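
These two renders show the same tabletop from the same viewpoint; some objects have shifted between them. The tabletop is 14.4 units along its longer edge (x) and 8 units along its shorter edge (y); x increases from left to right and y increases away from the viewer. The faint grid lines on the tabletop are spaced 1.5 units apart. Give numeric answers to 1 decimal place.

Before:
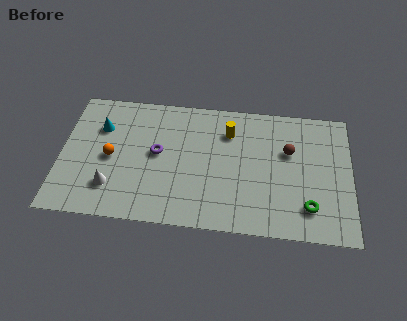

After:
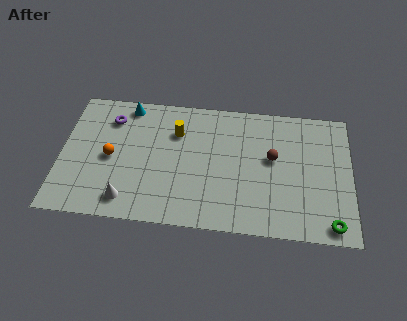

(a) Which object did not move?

the orange sphere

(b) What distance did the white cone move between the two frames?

1.1

The white cone moved from about (2.6, 2.0) to (3.4, 1.3), a distance of √(0.8² + 0.7²) ≈ 1.1.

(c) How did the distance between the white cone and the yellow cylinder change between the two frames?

-2.0

They were about 7.0 units apart before and 5.0 after — 2.0 units closer together.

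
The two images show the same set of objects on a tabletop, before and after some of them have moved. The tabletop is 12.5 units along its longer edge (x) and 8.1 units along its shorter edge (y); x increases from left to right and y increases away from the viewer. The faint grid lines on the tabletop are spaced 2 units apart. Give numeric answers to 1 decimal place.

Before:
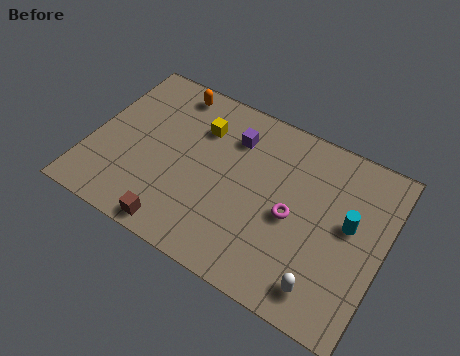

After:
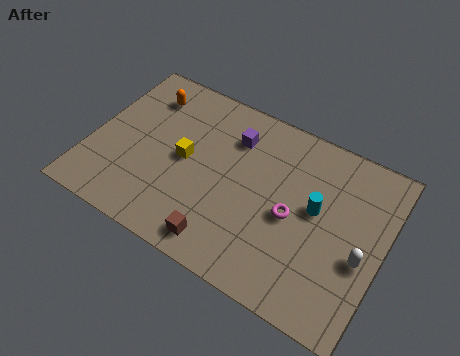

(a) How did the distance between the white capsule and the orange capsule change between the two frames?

+0.8

They were about 9.5 units apart before and 10.3 after — 0.8 units further apart.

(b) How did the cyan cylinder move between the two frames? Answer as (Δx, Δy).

(-1.4, 0.0)

The cyan cylinder was at about (11.0, 4.5) and moved to about (9.6, 4.5).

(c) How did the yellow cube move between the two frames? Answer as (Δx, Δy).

(-0.4, -1.8)

From the two frames, the yellow cube sits at roughly (4.4, 5.9) before and (4.0, 4.1) after.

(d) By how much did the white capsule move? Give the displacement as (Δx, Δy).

(1.3, 2.0)

From the two frames, the white capsule sits at roughly (10.4, 1.3) before and (11.7, 3.3) after.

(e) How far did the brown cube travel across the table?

1.9

The brown cube was near (4.2, 0.8) before and (6.1, 1.1) after, so it travelled √(1.9² + 0.3²) ≈ 1.9 units.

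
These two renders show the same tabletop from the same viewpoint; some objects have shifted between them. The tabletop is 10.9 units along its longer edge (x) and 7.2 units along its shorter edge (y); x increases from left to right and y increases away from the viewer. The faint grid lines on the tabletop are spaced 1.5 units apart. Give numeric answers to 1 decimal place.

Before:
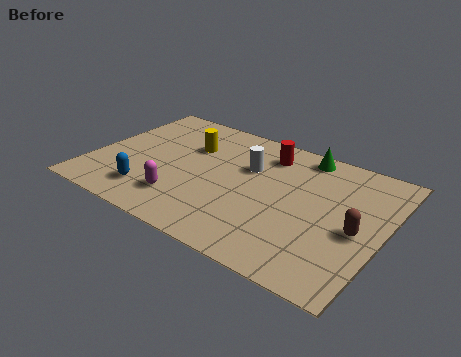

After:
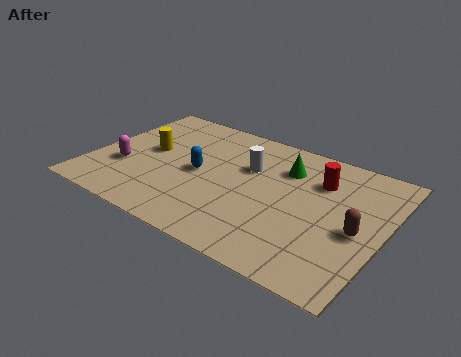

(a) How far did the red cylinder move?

2.2

The red cylinder was near (6.2, 5.8) before and (8.3, 5.2) after, so it travelled √(2.1² + 0.6²) ≈ 2.2 units.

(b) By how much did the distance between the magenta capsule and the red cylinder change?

+2.7

They were about 4.8 units apart before and 7.5 after — 2.7 units further apart.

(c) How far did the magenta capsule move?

2.5

From (3.7, 1.7) to (1.3, 2.5), the magenta capsule covered √(2.4² + 0.8²) ≈ 2.5 units.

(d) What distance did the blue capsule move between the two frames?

2.5

The blue capsule was near (2.5, 1.5) before and (4.0, 3.5) after, so it travelled √(1.5² + 2.0²) ≈ 2.5 units.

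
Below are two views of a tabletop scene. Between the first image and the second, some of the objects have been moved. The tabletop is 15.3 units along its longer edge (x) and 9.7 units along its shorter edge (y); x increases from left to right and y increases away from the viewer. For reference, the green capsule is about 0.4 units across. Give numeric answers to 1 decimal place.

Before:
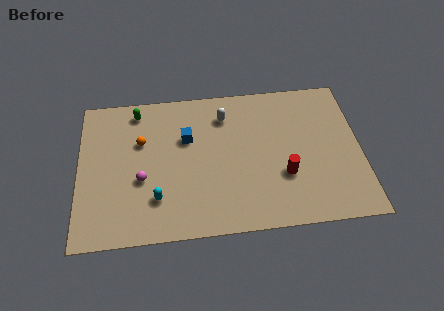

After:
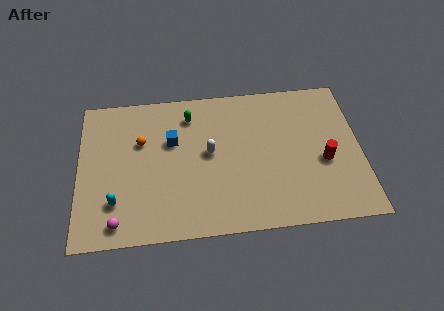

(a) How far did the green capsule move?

3.0

From (3.2, 8.4) to (6.1, 7.8), the green capsule covered √(2.9² + 0.6²) ≈ 3.0 units.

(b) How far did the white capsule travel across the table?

2.6

The white capsule was near (8.0, 7.6) before and (7.1, 5.2) after, so it travelled √(0.9² + 2.4²) ≈ 2.6 units.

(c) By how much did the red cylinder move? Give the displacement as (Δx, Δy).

(2.2, 0.7)

From the two frames, the red cylinder sits at roughly (11.1, 3.3) before and (13.3, 4.0) after.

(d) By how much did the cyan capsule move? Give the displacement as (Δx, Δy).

(-2.2, 0.0)

The cyan capsule started near (4.2, 2.5) and ended near (2.0, 2.5).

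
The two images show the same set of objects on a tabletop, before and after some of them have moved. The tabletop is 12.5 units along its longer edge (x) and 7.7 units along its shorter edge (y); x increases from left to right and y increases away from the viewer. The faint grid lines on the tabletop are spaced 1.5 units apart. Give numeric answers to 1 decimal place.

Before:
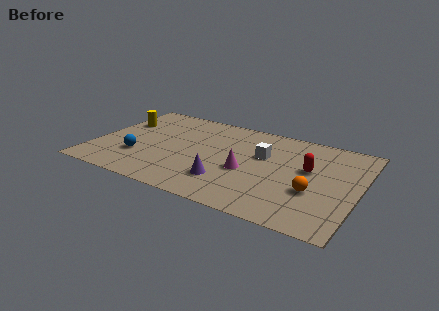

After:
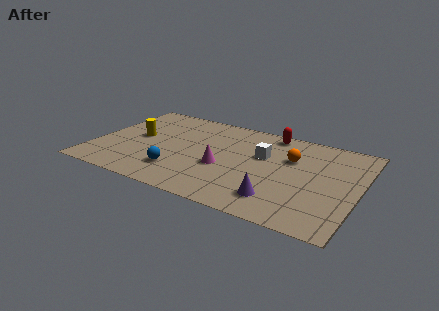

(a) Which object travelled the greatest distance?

the red capsule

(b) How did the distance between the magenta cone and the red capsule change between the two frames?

+1.1

Before: roughly 3.1 units apart; after: 4.2. That's 1.1 units further apart.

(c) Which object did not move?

the white cube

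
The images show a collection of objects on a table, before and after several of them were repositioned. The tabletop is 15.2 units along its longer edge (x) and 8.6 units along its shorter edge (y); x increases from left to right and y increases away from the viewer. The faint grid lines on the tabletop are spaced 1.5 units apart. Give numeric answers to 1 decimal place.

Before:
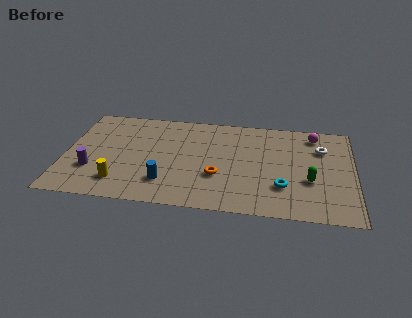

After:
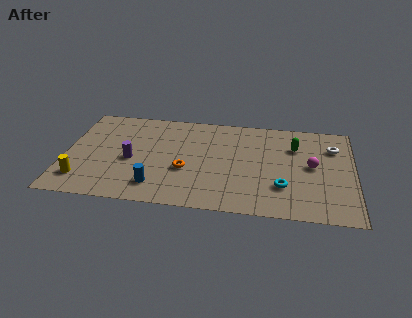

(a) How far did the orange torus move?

1.7

The orange torus was near (8.1, 3.0) before and (6.4, 3.3) after, so it travelled √(1.7² + 0.3²) ≈ 1.7 units.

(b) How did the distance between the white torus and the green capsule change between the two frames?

-1.0

They were about 3.0 units apart before and 2.0 after — 1.0 units closer together.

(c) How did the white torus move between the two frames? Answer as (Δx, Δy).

(0.6, 0.2)

The white torus started near (13.5, 6.1) and ended near (14.1, 6.3).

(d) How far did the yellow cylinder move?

2.0

The yellow cylinder was near (3.0, 1.8) before and (1.0, 1.8) after, so it travelled √(2.0² + 0.0²) ≈ 2.0 units.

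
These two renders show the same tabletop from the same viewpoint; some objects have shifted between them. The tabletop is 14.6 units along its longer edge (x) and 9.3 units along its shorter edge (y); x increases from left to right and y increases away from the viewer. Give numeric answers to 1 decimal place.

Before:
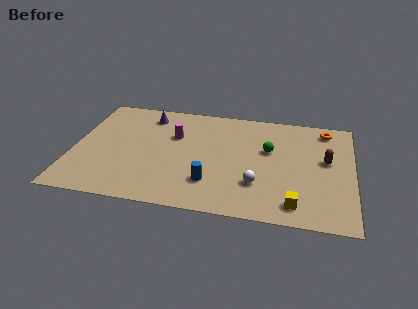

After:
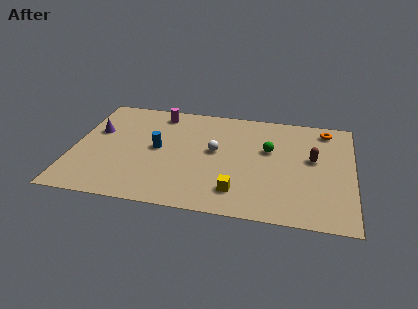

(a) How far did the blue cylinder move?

3.8

From (7.3, 2.4) to (4.4, 4.8), the blue cylinder covered √(2.9² + 2.4²) ≈ 3.8 units.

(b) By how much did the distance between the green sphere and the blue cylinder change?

+1.5

Before: roughly 4.4 units apart; after: 5.9. That's 1.5 units further apart.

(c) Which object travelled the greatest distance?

the blue cylinder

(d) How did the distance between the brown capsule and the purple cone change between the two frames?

+1.6

Before: roughly 9.8 units apart; after: 11.4. That's 1.6 units further apart.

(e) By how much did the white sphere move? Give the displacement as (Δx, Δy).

(-2.3, 2.4)

From the two frames, the white sphere sits at roughly (9.7, 2.7) before and (7.4, 5.1) after.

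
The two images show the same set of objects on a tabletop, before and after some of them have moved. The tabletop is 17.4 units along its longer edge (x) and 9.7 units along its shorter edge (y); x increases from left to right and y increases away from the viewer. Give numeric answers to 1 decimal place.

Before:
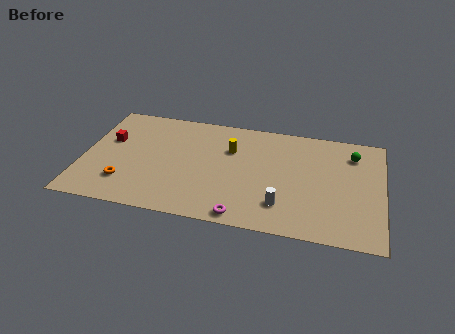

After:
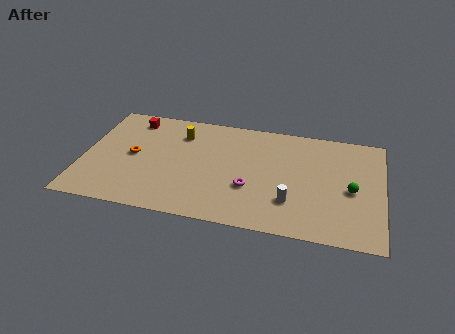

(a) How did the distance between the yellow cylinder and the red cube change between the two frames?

-4.1

The distance was about 7.1 in the first image and 3.0 in the second, so they moved 4.1 units closer together.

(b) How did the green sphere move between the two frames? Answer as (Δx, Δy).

(0.0, -3.2)

From the two frames, the green sphere sits at roughly (15.6, 7.6) before and (15.6, 4.4) after.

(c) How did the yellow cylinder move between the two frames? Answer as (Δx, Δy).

(-3.0, 0.8)

From the two frames, the yellow cylinder sits at roughly (8.5, 6.6) before and (5.5, 7.4) after.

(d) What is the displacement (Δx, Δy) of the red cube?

(1.2, 2.2)

The red cube started near (1.4, 6.0) and ended near (2.6, 8.2).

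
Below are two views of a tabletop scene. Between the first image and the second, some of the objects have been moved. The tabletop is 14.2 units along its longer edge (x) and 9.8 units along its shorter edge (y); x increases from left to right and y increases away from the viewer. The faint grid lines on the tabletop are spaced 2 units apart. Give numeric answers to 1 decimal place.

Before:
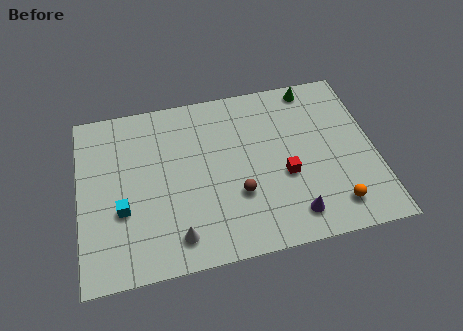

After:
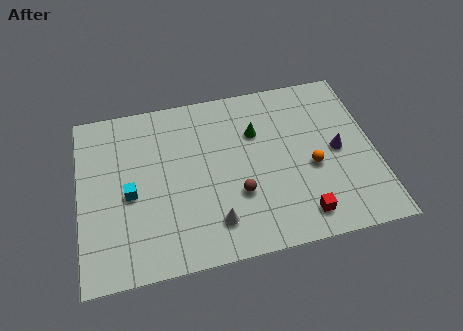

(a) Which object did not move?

the brown sphere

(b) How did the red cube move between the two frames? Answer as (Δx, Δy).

(0.6, -2.4)

From the two frames, the red cube sits at roughly (9.8, 3.9) before and (10.4, 1.5) after.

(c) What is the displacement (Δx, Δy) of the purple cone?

(2.4, 3.2)

The purple cone started near (10.0, 1.6) and ended near (12.4, 4.8).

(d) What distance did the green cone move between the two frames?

3.6

The green cone was near (11.5, 8.8) before and (8.6, 6.7) after, so it travelled √(2.9² + 2.1²) ≈ 3.6 units.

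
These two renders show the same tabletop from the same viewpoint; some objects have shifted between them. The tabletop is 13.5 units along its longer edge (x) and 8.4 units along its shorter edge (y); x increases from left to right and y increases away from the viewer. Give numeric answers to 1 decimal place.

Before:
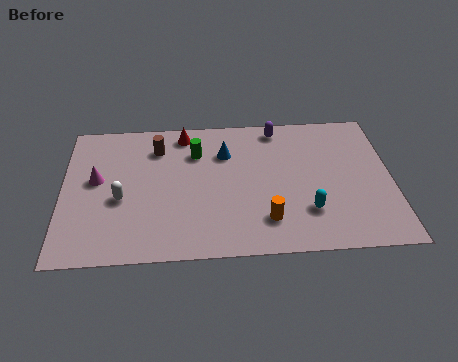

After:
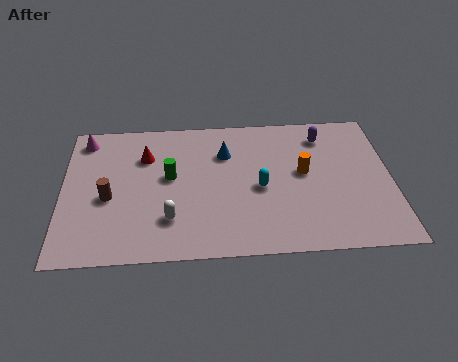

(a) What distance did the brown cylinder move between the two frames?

3.5

The brown cylinder moved from about (3.9, 6.5) to (1.9, 3.6), a distance of √(2.0² + 2.9²) ≈ 3.5.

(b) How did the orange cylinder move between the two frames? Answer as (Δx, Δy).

(1.6, 2.7)

From the two frames, the orange cylinder sits at roughly (8.3, 1.9) before and (9.9, 4.6) after.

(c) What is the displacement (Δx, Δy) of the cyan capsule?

(-1.9, 1.5)

The cyan capsule started near (10.0, 2.3) and ended near (8.1, 3.8).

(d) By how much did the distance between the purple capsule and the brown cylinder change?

+4.4

Before: roughly 5.1 units apart; after: 9.5. That's 4.4 units further apart.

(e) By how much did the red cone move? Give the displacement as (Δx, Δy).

(-1.6, -1.3)

The red cone was at about (5.0, 7.3) and moved to about (3.4, 6.0).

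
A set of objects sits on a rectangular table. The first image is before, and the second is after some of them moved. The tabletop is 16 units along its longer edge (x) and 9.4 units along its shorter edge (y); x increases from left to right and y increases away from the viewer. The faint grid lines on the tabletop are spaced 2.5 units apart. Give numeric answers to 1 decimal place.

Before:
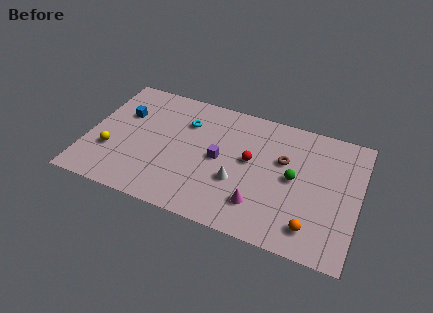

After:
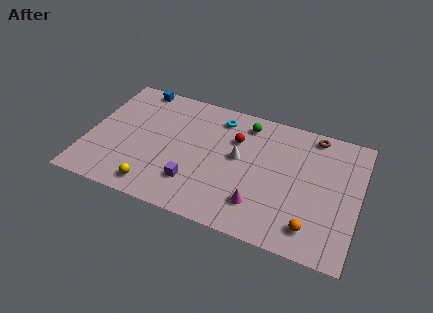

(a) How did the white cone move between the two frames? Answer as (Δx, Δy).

(-0.1, 1.8)

From the two frames, the white cone sits at roughly (9.0, 3.4) before and (8.9, 5.2) after.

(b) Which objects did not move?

the orange sphere and the magenta cone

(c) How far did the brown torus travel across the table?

3.0

The brown torus moved from about (11.5, 5.9) to (13.1, 8.4), a distance of √(1.6² + 2.5²) ≈ 3.0.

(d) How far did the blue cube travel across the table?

2.5

The blue cube was near (1.9, 6.2) before and (2.4, 8.6) after, so it travelled √(0.5² + 2.4²) ≈ 2.5 units.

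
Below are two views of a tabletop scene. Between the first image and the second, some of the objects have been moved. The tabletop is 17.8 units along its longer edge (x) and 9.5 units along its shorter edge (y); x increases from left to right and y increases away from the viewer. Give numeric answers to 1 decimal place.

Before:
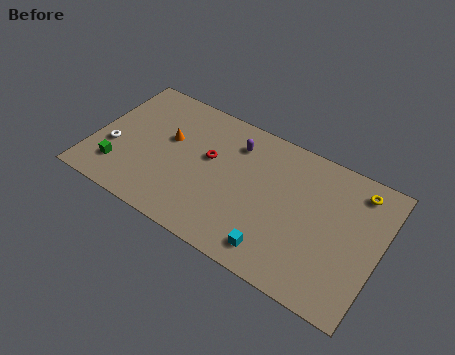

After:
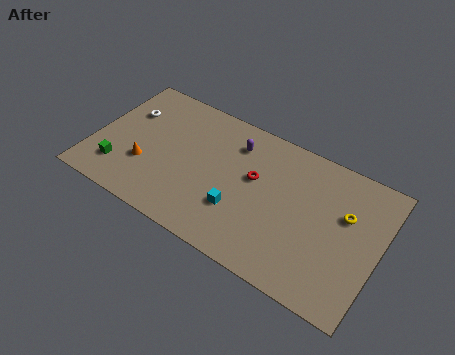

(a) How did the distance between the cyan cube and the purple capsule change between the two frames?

-2.3

The distance was about 6.8 in the first image and 4.5 in the second, so they moved 2.3 units closer together.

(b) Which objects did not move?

the purple capsule and the green cube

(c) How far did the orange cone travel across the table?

2.7

The orange cone was near (4.5, 5.7) before and (3.4, 3.2) after, so it travelled √(1.1² + 2.5²) ≈ 2.7 units.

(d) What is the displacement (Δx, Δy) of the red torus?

(2.9, 0.0)

The red torus was at about (7.1, 5.6) and moved to about (10.0, 5.6).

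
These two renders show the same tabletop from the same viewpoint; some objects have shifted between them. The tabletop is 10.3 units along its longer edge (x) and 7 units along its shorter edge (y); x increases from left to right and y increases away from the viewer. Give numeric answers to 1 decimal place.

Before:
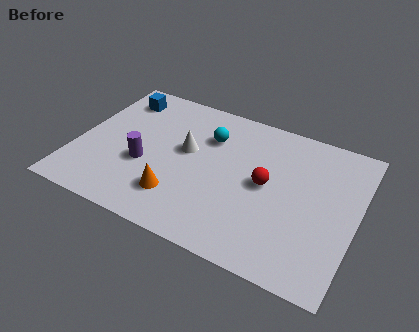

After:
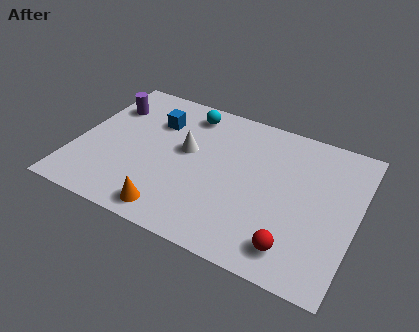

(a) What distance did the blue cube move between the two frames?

1.7

From (1.2, 5.7) to (2.7, 5.0), the blue cube covered √(1.5² + 0.7²) ≈ 1.7 units.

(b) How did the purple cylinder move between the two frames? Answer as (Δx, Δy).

(-1.7, 2.4)

From the two frames, the purple cylinder sits at roughly (2.6, 2.7) before and (0.9, 5.1) after.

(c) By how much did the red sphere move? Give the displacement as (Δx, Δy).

(1.3, -2.4)

The red sphere was at about (7.0, 3.6) and moved to about (8.3, 1.2).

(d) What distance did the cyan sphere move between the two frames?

1.3

The cyan sphere moved from about (4.7, 5.0) to (3.8, 5.9), a distance of √(0.9² + 0.9²) ≈ 1.3.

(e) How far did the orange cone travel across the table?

0.8

The orange cone moved from about (4.0, 1.7) to (3.9, 0.9), a distance of √(0.1² + 0.8²) ≈ 0.8.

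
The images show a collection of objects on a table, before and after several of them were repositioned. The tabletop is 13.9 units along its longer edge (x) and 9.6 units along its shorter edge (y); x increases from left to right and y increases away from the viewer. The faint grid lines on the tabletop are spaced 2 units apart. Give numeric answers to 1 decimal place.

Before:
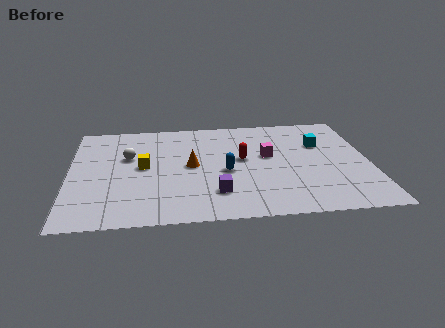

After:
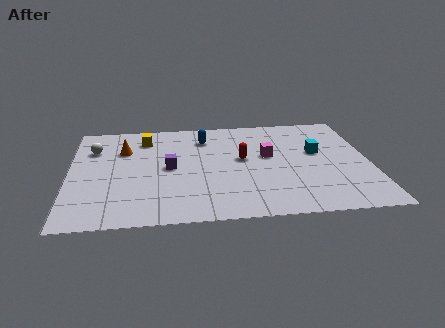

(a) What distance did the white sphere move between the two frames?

1.8

The white sphere moved from about (2.7, 6.0) to (1.1, 6.9), a distance of √(1.6² + 0.9²) ≈ 1.8.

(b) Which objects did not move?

the red capsule and the magenta cube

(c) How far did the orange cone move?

3.6

The orange cone was near (5.6, 4.9) before and (2.5, 6.7) after, so it travelled √(3.1² + 1.8²) ≈ 3.6 units.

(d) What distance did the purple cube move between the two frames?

3.3

From (6.7, 2.3) to (4.6, 4.8), the purple cube covered √(2.1² + 2.5²) ≈ 3.3 units.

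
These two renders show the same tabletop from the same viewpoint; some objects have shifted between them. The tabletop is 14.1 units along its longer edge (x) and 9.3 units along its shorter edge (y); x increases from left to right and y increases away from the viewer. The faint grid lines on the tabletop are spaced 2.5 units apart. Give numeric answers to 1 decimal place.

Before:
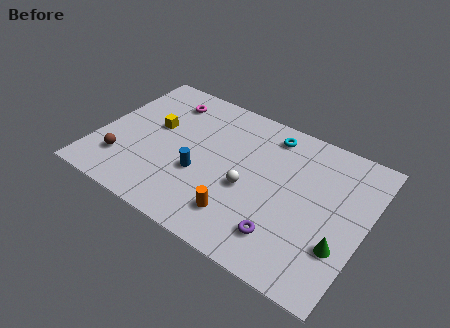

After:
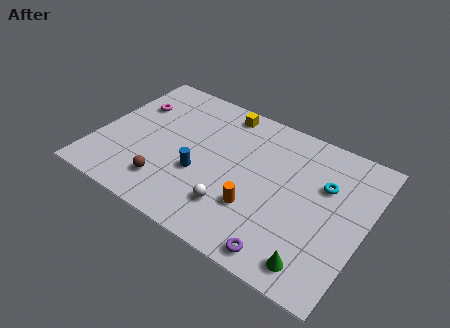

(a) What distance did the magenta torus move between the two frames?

1.9

The magenta torus moved from about (3.0, 7.5) to (1.4, 6.4), a distance of √(1.6² + 1.1²) ≈ 1.9.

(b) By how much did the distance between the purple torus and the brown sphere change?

-2.2

Before: roughly 8.7 units apart; after: 6.5. That's 2.2 units closer together.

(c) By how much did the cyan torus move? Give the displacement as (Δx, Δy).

(3.2, -1.8)

From the two frames, the cyan torus sits at roughly (8.6, 7.9) before and (11.8, 6.1) after.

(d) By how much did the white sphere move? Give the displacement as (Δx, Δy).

(-0.5, -1.6)

The white sphere started near (8.1, 3.9) and ended near (7.6, 2.3).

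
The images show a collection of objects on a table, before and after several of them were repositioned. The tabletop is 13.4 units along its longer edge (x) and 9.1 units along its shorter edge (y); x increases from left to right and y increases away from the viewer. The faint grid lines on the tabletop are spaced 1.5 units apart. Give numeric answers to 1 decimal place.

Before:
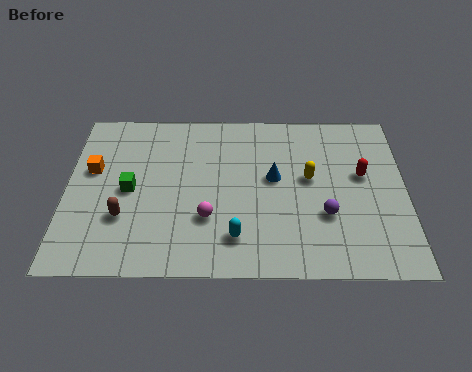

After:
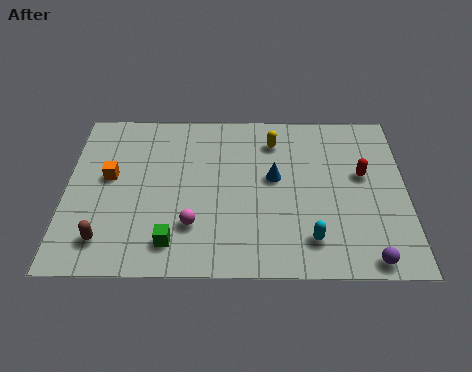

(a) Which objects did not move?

the red capsule and the blue cone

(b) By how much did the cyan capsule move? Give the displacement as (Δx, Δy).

(2.9, -0.1)

From the two frames, the cyan capsule sits at roughly (6.7, 1.9) before and (9.6, 1.8) after.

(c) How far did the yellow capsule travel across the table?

2.5

The yellow capsule moved from about (9.6, 5.1) to (8.2, 7.2), a distance of √(1.4² + 2.1²) ≈ 2.5.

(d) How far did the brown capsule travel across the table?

1.4

From (2.3, 2.9) to (1.6, 1.7), the brown capsule covered √(0.7² + 1.2²) ≈ 1.4 units.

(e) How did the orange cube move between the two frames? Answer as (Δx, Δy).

(0.7, -0.4)

From the two frames, the orange cube sits at roughly (1.0, 5.5) before and (1.7, 5.1) after.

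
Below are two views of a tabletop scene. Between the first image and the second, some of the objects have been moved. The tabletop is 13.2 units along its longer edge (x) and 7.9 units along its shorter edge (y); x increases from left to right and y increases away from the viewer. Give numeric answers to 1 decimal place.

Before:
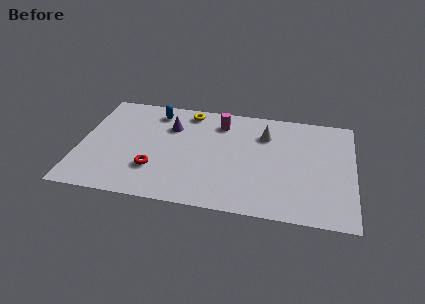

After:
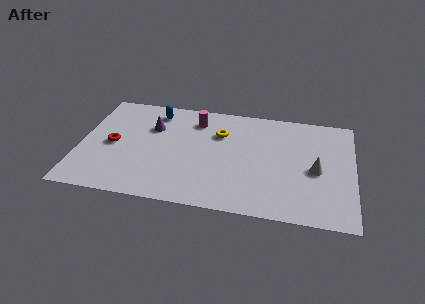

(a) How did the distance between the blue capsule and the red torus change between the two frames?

-0.9

They were about 4.3 units apart before and 3.4 after — 0.9 units closer together.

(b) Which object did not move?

the blue capsule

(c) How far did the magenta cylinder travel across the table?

1.2

The magenta cylinder moved from about (6.7, 6.3) to (5.5, 6.3), a distance of √(1.2² + 0.0²) ≈ 1.2.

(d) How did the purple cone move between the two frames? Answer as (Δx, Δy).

(-0.9, -0.2)

From the two frames, the purple cone sits at roughly (4.3, 5.6) before and (3.4, 5.4) after.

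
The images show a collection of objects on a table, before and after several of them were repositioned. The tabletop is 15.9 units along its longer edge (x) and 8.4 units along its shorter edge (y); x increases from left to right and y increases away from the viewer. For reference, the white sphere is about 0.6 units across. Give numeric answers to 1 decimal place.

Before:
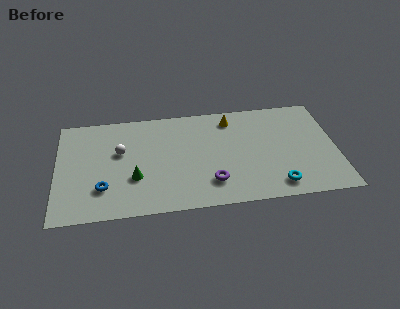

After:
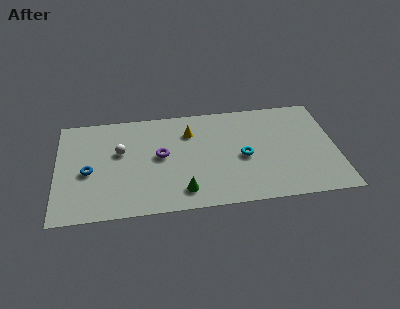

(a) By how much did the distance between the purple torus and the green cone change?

-1.2

Before: roughly 4.4 units apart; after: 3.2. That's 1.2 units closer together.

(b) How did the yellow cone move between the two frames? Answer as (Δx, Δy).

(-2.4, -0.8)

The yellow cone was at about (10.0, 7.0) and moved to about (7.6, 6.2).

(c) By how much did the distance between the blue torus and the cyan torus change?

-1.1

The distance was about 9.9 in the first image and 8.8 in the second, so they moved 1.1 units closer together.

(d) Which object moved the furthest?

the purple torus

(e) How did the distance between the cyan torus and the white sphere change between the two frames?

-2.5

The distance was about 9.6 in the first image and 7.1 in the second, so they moved 2.5 units closer together.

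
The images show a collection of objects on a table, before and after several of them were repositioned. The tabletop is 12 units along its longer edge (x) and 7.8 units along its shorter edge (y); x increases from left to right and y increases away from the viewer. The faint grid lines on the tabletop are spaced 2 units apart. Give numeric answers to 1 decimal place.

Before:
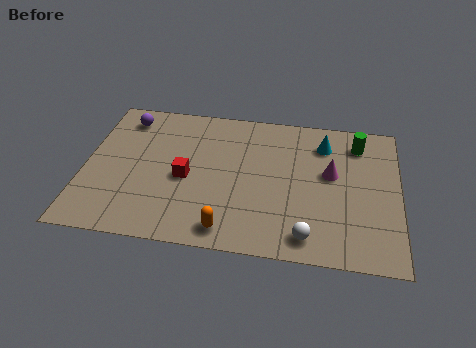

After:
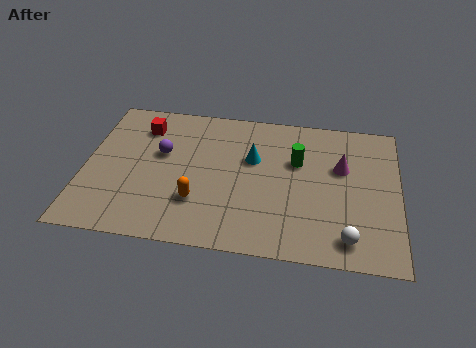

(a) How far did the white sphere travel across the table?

1.5

The white sphere moved from about (8.6, 1.1) to (10.1, 1.2), a distance of √(1.5² + 0.1²) ≈ 1.5.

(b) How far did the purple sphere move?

2.3

The purple sphere moved from about (1.4, 6.5) to (2.9, 4.7), a distance of √(1.5² + 1.8²) ≈ 2.3.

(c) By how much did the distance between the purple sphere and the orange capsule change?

-4.1

They were about 6.9 units apart before and 2.8 after — 4.1 units closer together.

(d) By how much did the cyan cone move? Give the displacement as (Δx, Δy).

(-2.7, -1.2)

From the two frames, the cyan cone sits at roughly (9.1, 6.1) before and (6.4, 4.9) after.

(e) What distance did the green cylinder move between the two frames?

2.6

The green cylinder moved from about (10.4, 6.3) to (8.1, 5.0), a distance of √(2.3² + 1.3²) ≈ 2.6.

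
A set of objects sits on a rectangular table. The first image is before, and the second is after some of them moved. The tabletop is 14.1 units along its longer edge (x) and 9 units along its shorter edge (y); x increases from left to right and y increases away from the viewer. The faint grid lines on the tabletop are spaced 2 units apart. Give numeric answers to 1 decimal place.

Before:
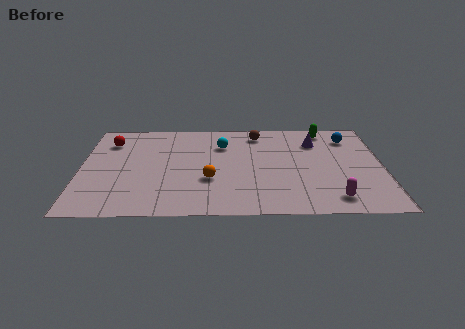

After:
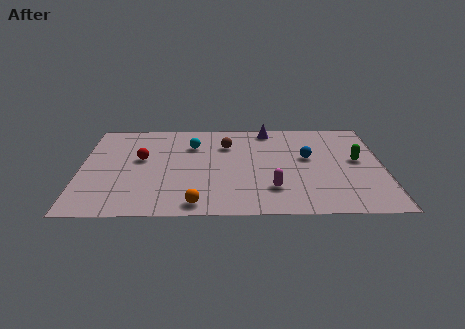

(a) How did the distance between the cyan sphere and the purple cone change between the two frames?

-0.5

They were about 4.4 units apart before and 3.9 after — 0.5 units closer together.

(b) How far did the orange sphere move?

2.3

The orange sphere was near (6.0, 3.2) before and (5.4, 1.0) after, so it travelled √(0.6² + 2.2²) ≈ 2.3 units.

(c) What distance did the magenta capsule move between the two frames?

2.9

The magenta capsule moved from about (11.7, 1.4) to (8.9, 2.3), a distance of √(2.8² + 0.9²) ≈ 2.9.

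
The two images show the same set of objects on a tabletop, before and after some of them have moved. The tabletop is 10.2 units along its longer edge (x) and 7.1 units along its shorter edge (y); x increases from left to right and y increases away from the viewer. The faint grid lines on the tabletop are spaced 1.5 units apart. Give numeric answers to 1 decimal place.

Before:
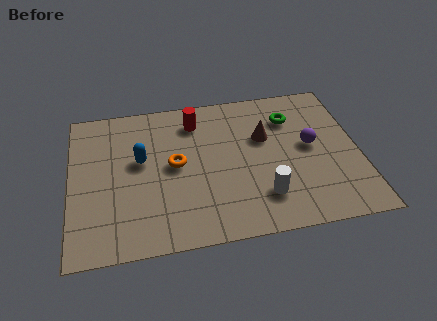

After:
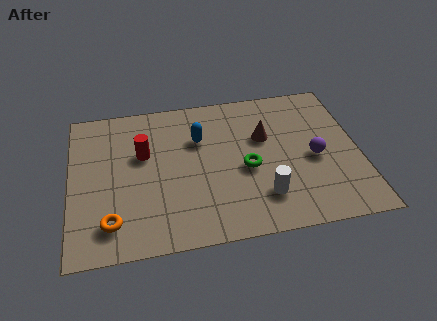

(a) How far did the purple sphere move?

0.6

The purple sphere moved from about (8.5, 3.8) to (8.6, 3.2), a distance of √(0.1² + 0.6²) ≈ 0.6.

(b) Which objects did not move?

the white cylinder and the brown cone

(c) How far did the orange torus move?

3.3

The orange torus was near (3.7, 3.7) before and (1.4, 1.4) after, so it travelled √(2.3² + 2.3²) ≈ 3.3 units.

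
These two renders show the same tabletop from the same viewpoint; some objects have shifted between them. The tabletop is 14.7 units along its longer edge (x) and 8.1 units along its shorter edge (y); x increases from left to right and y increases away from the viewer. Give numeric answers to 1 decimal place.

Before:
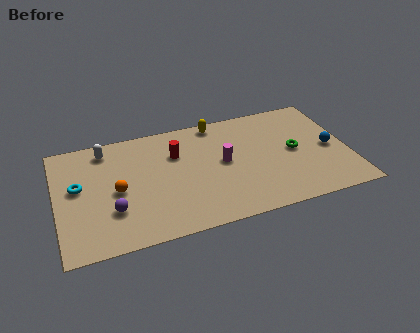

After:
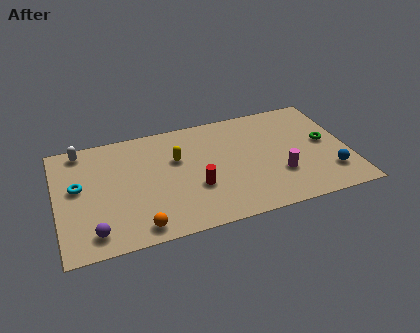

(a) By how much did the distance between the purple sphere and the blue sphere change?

+0.7

Before: roughly 11.2 units apart; after: 11.9. That's 0.7 units further apart.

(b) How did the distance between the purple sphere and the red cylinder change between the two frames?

+0.8

They were about 4.6 units apart before and 5.4 after — 0.8 units further apart.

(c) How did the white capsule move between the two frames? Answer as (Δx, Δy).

(-1.2, 0.3)

The white capsule was at about (2.6, 6.9) and moved to about (1.4, 7.2).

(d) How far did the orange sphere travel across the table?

2.9

From (3.0, 3.8) to (3.9, 1.0), the orange sphere covered √(0.9² + 2.8²) ≈ 2.9 units.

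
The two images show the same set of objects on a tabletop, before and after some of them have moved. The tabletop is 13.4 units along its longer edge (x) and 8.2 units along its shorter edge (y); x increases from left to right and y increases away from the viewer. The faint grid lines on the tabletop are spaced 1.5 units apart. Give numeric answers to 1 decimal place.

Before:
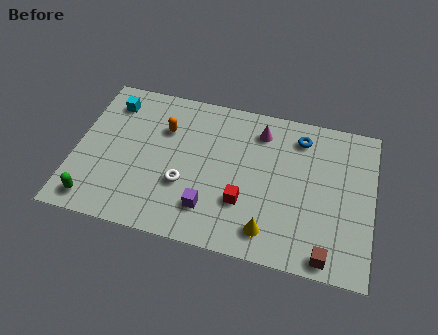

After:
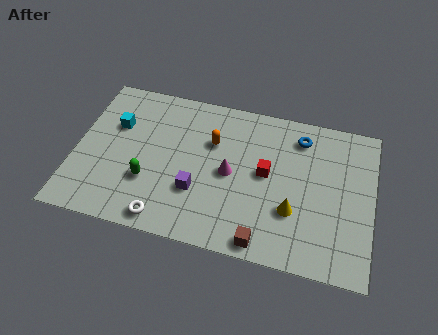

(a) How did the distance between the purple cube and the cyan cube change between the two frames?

-2.0

They were about 6.7 units apart before and 4.7 after — 2.0 units closer together.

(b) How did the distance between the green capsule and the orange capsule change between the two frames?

-1.5

They were about 5.4 units apart before and 3.9 after — 1.5 units closer together.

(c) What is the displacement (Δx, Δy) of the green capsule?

(2.3, 1.6)

From the two frames, the green capsule sits at roughly (1.1, 1.1) before and (3.4, 2.7) after.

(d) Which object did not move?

the blue torus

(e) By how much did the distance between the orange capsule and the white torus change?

+1.9

They were about 3.0 units apart before and 4.9 after — 1.9 units further apart.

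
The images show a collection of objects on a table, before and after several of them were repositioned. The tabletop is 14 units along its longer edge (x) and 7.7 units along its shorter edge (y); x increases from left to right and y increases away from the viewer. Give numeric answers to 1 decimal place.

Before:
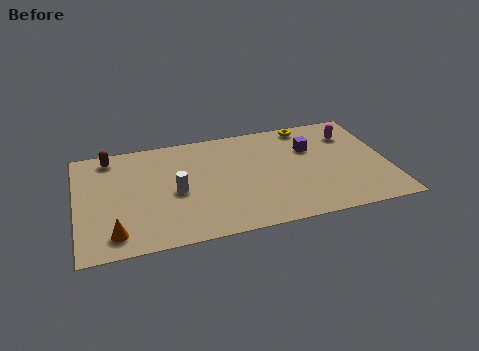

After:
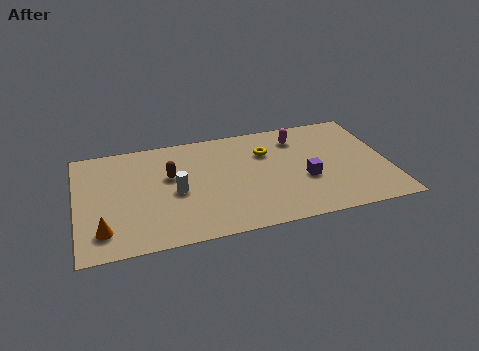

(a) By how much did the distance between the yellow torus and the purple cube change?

+1.2

Before: roughly 1.7 units apart; after: 2.9. That's 1.2 units further apart.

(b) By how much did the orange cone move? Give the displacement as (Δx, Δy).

(-0.5, 0.3)

The orange cone was at about (1.6, 1.3) and moved to about (1.1, 1.6).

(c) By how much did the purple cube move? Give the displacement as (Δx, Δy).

(-0.4, -2.2)

The purple cube was at about (10.6, 5.2) and moved to about (10.2, 3.0).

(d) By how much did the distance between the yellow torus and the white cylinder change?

-2.5

They were about 7.1 units apart before and 4.6 after — 2.5 units closer together.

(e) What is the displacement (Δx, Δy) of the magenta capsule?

(-2.4, 0.3)

The magenta capsule was at about (12.5, 5.8) and moved to about (10.1, 6.1).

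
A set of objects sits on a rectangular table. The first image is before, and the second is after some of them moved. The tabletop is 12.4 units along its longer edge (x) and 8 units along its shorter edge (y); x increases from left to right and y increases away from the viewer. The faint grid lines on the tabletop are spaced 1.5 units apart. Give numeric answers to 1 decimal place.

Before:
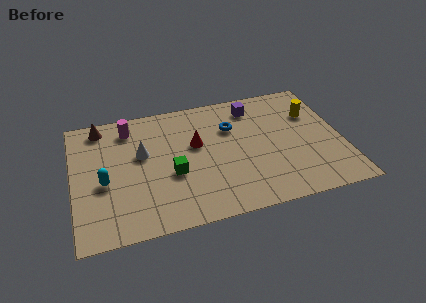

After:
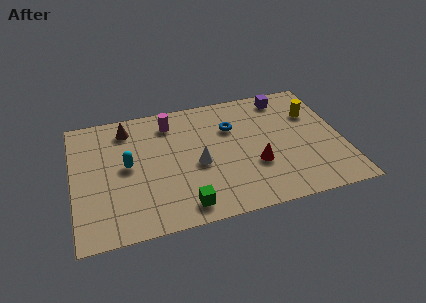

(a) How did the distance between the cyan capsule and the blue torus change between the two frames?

-1.3

They were about 6.4 units apart before and 5.1 after — 1.3 units closer together.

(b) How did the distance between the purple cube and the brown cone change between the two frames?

+0.3

The distance was about 7.1 in the first image and 7.4 in the second, so they moved 0.3 units further apart.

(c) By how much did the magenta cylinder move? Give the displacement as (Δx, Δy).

(1.9, -0.1)

From the two frames, the magenta cylinder sits at roughly (2.7, 6.6) before and (4.6, 6.5) after.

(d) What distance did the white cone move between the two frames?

2.8

The white cone moved from about (3.2, 4.8) to (5.7, 3.5), a distance of √(2.5² + 1.3²) ≈ 2.8.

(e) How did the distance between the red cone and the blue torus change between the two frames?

+1.0

They were about 1.8 units apart before and 2.8 after — 1.0 units further apart.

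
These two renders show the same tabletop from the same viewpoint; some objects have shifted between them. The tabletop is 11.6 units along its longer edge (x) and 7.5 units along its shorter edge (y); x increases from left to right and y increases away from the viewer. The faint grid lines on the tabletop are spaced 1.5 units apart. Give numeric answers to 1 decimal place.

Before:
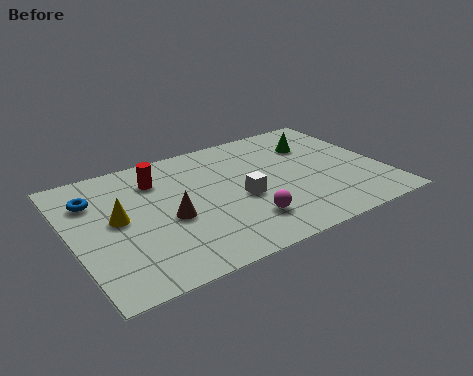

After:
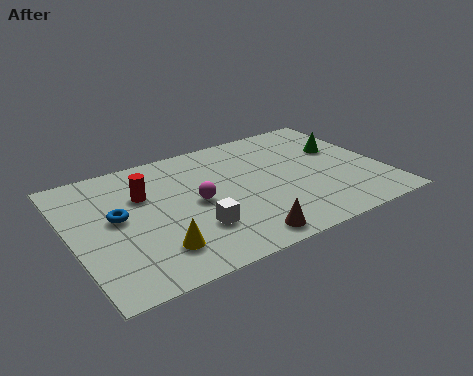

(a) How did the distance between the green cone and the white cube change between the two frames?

+2.6

The distance was about 3.9 in the first image and 6.5 in the second, so they moved 2.6 units further apart.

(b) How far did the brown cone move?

3.3

The brown cone moved from about (3.5, 3.2) to (5.8, 0.9), a distance of √(2.3² + 2.3²) ≈ 3.3.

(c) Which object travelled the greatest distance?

the brown cone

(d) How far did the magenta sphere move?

2.4

The magenta sphere was near (6.1, 1.8) before and (4.6, 3.7) after, so it travelled √(1.5² + 1.9²) ≈ 2.4 units.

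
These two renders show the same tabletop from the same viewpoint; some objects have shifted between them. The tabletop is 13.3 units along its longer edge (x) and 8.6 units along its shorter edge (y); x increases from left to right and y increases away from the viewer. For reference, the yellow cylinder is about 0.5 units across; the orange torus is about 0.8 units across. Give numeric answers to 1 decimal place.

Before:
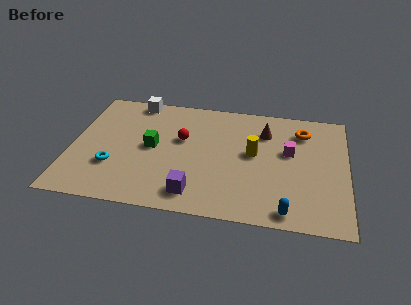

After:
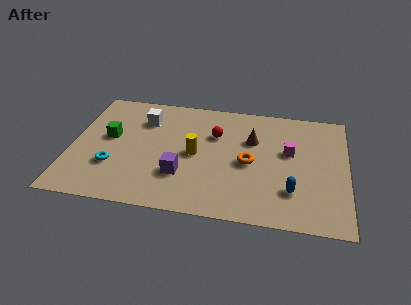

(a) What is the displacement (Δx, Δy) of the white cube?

(0.5, -1.4)

The white cube was at about (2.9, 7.8) and moved to about (3.4, 6.4).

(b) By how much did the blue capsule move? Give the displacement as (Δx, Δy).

(0.2, 1.4)

The blue capsule started near (10.5, 0.9) and ended near (10.7, 2.3).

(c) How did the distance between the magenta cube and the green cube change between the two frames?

+2.1

They were about 6.6 units apart before and 8.7 after — 2.1 units further apart.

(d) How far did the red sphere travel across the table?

1.7

The red sphere was near (5.3, 5.2) before and (6.9, 5.8) after, so it travelled √(1.6² + 0.6²) ≈ 1.7 units.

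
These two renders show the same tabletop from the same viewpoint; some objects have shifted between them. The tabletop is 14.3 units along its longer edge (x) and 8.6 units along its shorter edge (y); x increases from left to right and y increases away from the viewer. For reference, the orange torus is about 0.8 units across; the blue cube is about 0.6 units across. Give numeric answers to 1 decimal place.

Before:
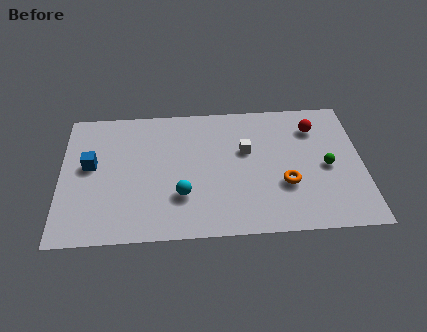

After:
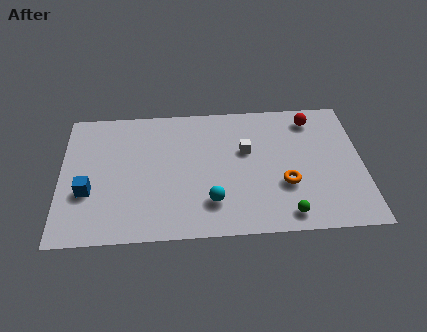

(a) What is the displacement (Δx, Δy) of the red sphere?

(-0.1, 0.6)

The red sphere started near (12.1, 6.6) and ended near (12.0, 7.2).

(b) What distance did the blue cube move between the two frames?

1.7

The blue cube moved from about (1.4, 4.8) to (1.3, 3.1), a distance of √(0.1² + 1.7²) ≈ 1.7.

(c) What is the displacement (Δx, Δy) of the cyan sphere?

(1.4, -0.5)

The cyan sphere started near (5.7, 2.6) and ended near (7.1, 2.1).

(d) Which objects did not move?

the white cube and the orange torus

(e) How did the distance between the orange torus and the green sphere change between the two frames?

-0.3

The distance was about 2.2 in the first image and 1.9 in the second, so they moved 0.3 units closer together.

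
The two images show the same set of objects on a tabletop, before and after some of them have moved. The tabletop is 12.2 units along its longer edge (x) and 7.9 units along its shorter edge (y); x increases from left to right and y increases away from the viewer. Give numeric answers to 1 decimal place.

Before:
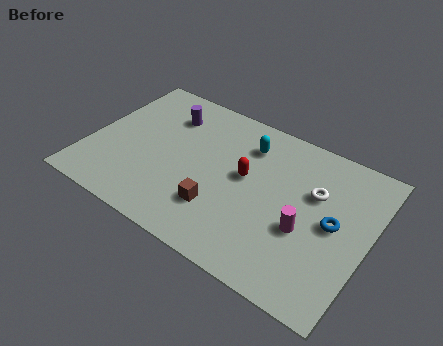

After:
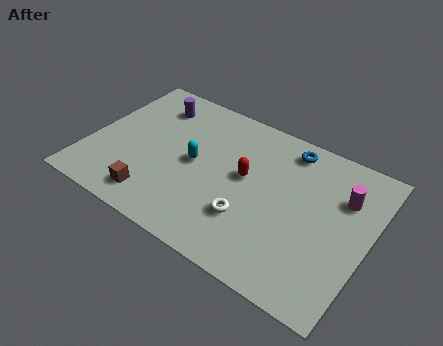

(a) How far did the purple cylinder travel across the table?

0.8

The purple cylinder was near (3.0, 6.0) before and (2.3, 6.3) after, so it travelled √(0.7² + 0.3²) ≈ 0.8 units.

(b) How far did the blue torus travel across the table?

3.7

The blue torus was near (10.7, 4.0) before and (8.3, 6.8) after, so it travelled √(2.4² + 2.8²) ≈ 3.7 units.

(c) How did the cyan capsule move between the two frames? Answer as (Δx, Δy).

(-2.0, -2.1)

From the two frames, the cyan capsule sits at roughly (6.6, 6.1) before and (4.6, 4.0) after.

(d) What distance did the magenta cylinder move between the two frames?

2.7

From (9.6, 3.1) to (10.9, 5.5), the magenta cylinder covered √(1.3² + 2.4²) ≈ 2.7 units.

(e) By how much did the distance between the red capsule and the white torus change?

-0.9

They were about 3.0 units apart before and 2.1 after — 0.9 units closer together.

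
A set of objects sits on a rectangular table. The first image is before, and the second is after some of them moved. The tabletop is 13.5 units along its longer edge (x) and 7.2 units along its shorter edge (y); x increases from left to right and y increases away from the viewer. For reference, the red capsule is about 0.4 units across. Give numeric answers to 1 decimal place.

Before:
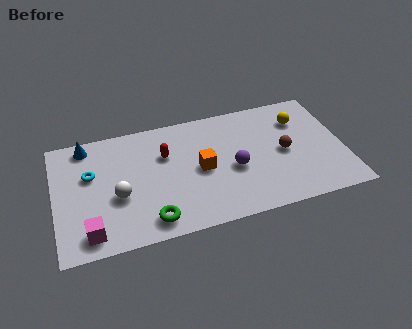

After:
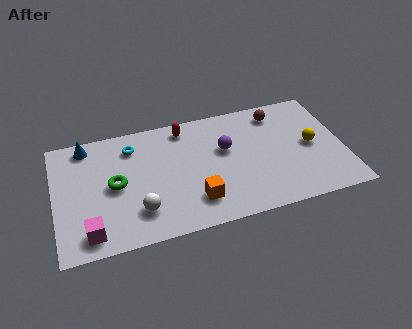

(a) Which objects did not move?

the magenta cube and the blue cone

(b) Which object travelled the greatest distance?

the green torus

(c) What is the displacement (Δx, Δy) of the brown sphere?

(-0.1, 2.5)

The brown sphere started near (10.7, 3.5) and ended near (10.6, 6.0).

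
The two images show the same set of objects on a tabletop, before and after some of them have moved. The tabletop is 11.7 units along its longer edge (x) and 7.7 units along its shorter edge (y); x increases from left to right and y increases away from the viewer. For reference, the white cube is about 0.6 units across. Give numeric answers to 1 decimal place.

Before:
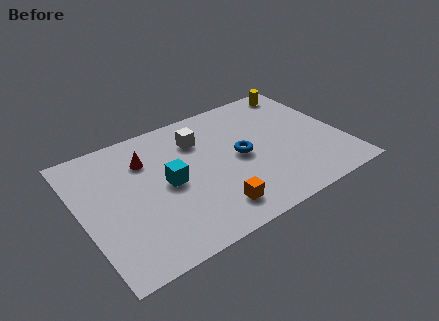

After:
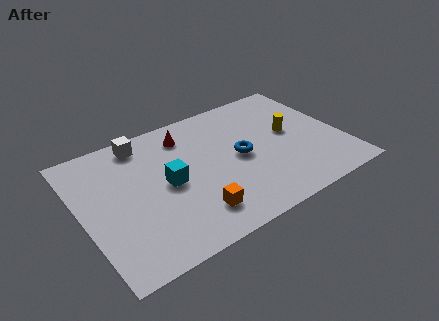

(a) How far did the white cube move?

2.6

From (5.5, 5.7) to (3.1, 6.7), the white cube covered √(2.4² + 1.0²) ≈ 2.6 units.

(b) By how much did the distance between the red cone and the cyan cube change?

+0.8

The distance was about 1.9 in the first image and 2.7 in the second, so they moved 0.8 units further apart.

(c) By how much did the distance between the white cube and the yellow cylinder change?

+1.8

The distance was about 5.1 in the first image and 6.9 in the second, so they moved 1.8 units further apart.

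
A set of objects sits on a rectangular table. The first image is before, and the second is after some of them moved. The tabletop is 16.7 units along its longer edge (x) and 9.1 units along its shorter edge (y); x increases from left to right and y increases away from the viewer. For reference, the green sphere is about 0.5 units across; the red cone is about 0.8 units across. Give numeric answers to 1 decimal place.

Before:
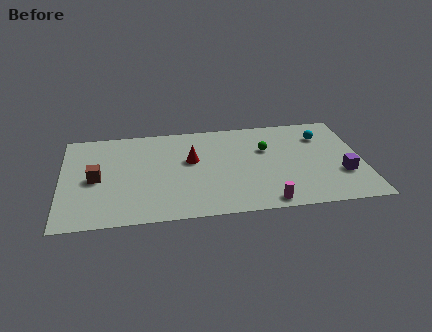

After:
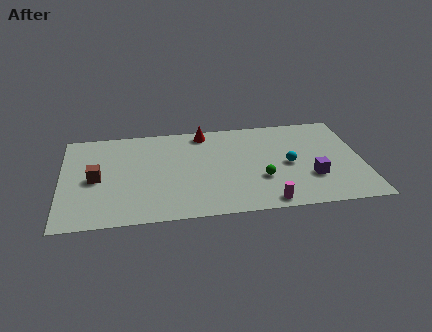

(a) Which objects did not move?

the magenta cylinder and the brown cube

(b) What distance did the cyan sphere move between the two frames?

3.2

The cyan sphere was near (14.6, 6.8) before and (12.6, 4.3) after, so it travelled √(2.0² + 2.5²) ≈ 3.2 units.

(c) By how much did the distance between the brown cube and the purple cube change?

-1.7

The distance was about 13.7 in the first image and 12.0 in the second, so they moved 1.7 units closer together.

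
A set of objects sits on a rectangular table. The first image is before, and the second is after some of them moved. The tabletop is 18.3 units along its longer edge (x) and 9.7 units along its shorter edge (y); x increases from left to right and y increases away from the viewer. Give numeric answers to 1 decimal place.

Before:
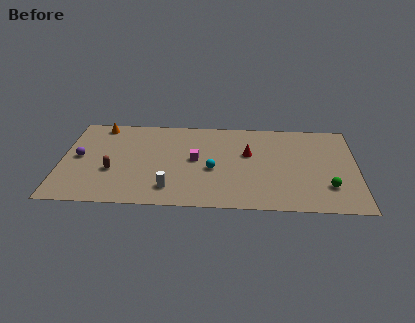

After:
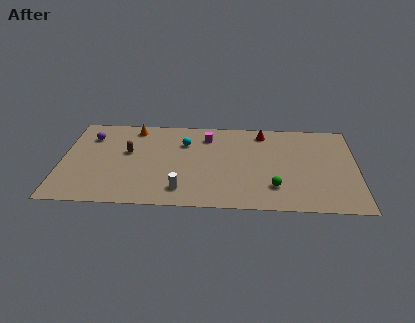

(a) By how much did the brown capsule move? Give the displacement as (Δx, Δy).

(0.9, 2.1)

The brown capsule started near (3.2, 3.6) and ended near (4.1, 5.7).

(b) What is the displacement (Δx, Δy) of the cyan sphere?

(-1.8, 2.8)

From the two frames, the cyan sphere sits at roughly (9.4, 4.1) before and (7.6, 6.9) after.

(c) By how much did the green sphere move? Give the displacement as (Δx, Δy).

(-3.3, -0.2)

The green sphere was at about (16.5, 2.6) and moved to about (13.2, 2.4).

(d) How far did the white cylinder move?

0.7

The white cylinder moved from about (6.8, 1.9) to (7.5, 1.8), a distance of √(0.7² + 0.1²) ≈ 0.7.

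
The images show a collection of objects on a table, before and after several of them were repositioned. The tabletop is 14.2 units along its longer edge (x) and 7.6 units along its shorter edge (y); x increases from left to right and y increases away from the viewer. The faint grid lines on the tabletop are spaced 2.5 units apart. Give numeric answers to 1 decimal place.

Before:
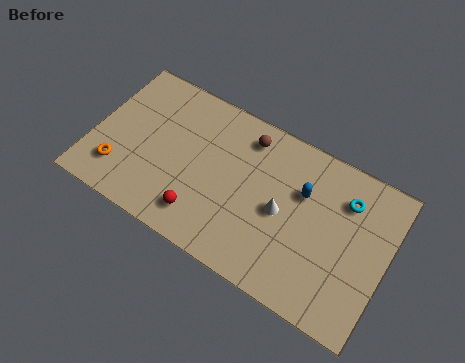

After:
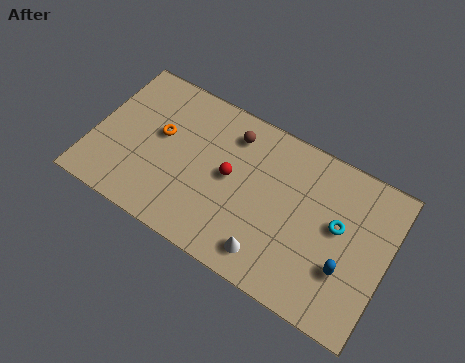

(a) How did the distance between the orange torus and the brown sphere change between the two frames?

-3.5

Before: roughly 7.2 units apart; after: 3.7. That's 3.5 units closer together.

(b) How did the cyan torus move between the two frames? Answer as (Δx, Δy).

(-0.2, -1.4)

The cyan torus was at about (12.0, 5.7) and moved to about (11.8, 4.3).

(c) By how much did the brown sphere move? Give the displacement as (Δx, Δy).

(-0.7, -0.2)

From the two frames, the brown sphere sits at roughly (7.1, 6.3) before and (6.4, 6.1) after.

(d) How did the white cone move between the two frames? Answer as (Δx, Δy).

(-0.3, -2.3)

The white cone started near (9.2, 3.6) and ended near (8.9, 1.3).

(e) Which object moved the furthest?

the blue capsule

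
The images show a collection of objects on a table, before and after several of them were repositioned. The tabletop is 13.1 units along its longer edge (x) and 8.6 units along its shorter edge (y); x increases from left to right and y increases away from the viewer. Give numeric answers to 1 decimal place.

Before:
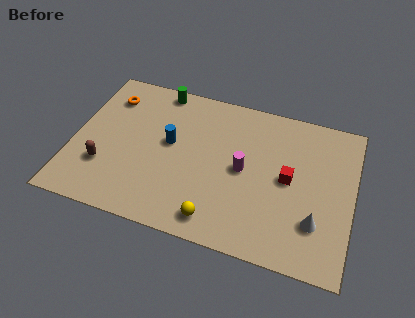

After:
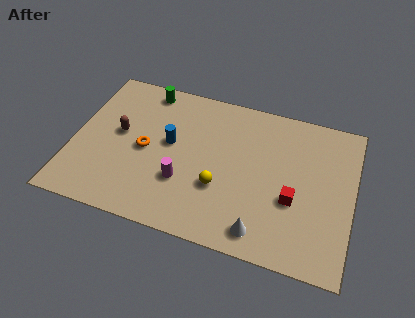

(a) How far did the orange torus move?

3.3

From (1.4, 6.7) to (3.4, 4.1), the orange torus covered √(2.0² + 2.6²) ≈ 3.3 units.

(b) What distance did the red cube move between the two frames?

1.1

The red cube moved from about (10.1, 4.4) to (10.4, 3.3), a distance of √(0.3² + 1.1²) ≈ 1.1.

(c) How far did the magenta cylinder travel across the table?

3.1

The magenta cylinder moved from about (8.0, 4.3) to (5.3, 2.8), a distance of √(2.7² + 1.5²) ≈ 3.1.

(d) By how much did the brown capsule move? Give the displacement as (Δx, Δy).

(0.5, 2.1)

The brown capsule started near (1.6, 2.6) and ended near (2.1, 4.7).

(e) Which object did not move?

the blue cylinder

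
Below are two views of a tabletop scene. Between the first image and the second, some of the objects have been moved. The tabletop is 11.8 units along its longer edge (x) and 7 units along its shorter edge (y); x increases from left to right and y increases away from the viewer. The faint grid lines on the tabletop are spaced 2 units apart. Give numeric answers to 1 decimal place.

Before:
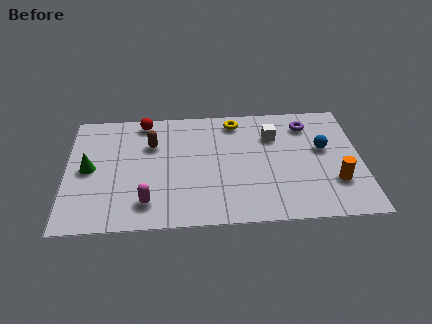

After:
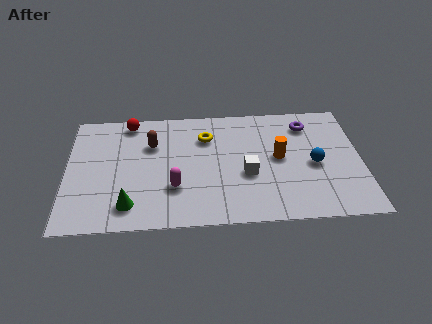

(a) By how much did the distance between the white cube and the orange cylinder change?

-2.2

They were about 3.8 units apart before and 1.6 after — 2.2 units closer together.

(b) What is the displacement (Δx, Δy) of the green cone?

(1.6, -2.2)

The green cone started near (0.9, 3.5) and ended near (2.5, 1.3).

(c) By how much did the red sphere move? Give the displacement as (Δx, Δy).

(-0.6, 0.0)

From the two frames, the red sphere sits at roughly (3.1, 6.2) before and (2.5, 6.2) after.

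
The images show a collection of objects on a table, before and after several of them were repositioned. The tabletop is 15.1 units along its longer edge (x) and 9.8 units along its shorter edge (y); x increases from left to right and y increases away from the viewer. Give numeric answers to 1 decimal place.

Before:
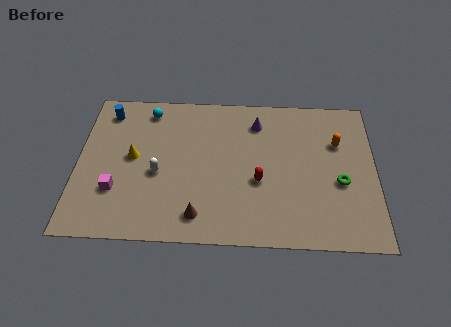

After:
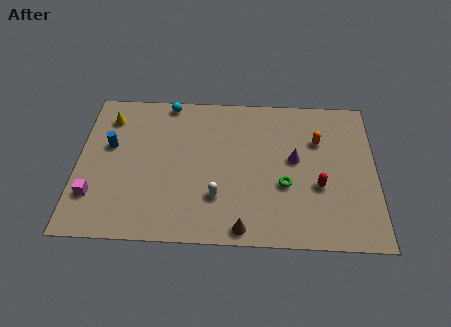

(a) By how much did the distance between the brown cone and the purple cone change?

-1.6

The distance was about 6.8 in the first image and 5.2 in the second, so they moved 1.6 units closer together.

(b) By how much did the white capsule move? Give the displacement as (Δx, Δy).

(3.0, -1.4)

From the two frames, the white capsule sits at roughly (4.1, 4.2) before and (7.1, 2.8) after.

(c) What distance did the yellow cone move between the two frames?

2.9

The yellow cone was near (2.8, 5.2) before and (1.5, 7.8) after, so it travelled √(1.3² + 2.6²) ≈ 2.9 units.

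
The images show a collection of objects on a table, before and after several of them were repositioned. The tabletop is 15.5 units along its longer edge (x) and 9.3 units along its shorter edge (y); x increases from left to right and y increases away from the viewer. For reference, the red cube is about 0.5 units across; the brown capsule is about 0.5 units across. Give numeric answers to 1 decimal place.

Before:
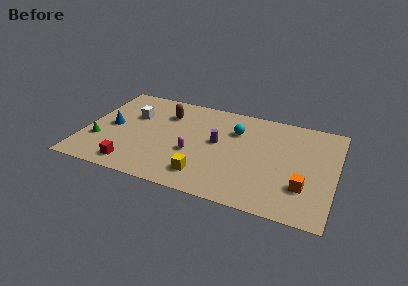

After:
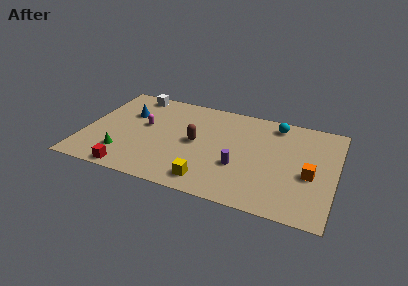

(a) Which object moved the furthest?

the magenta capsule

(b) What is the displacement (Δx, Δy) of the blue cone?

(0.9, 1.6)

The blue cone was at about (1.6, 4.6) and moved to about (2.5, 6.2).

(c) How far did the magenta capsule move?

3.6

The magenta capsule moved from about (6.8, 3.6) to (3.6, 5.3), a distance of √(3.2² + 1.7²) ≈ 3.6.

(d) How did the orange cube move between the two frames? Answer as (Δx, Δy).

(0.3, 1.2)

The orange cube started near (13.7, 2.7) and ended near (14.0, 3.9).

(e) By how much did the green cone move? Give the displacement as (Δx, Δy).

(1.6, -0.8)

From the two frames, the green cone sits at roughly (1.0, 3.0) before and (2.6, 2.2) after.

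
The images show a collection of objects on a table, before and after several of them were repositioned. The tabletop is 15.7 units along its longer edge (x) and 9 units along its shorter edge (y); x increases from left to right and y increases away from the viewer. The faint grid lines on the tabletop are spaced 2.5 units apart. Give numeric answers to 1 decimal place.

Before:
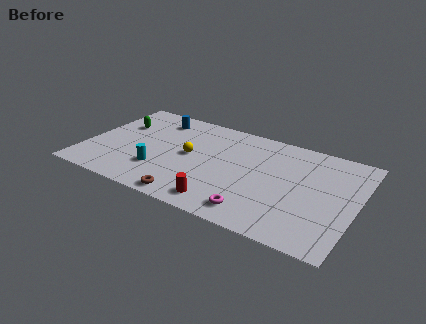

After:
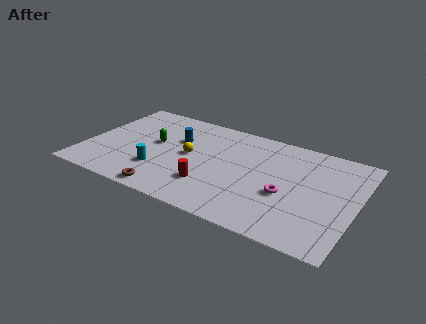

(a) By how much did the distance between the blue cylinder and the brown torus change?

-2.2

Before: roughly 7.2 units apart; after: 5.0. That's 2.2 units closer together.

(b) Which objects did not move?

the yellow sphere and the cyan cylinder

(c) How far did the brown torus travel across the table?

1.3

The brown torus was near (6.6, 0.9) before and (5.3, 0.9) after, so it travelled √(1.3² + 0.0²) ≈ 1.3 units.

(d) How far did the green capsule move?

2.5

The green capsule moved from about (1.6, 6.0) to (3.9, 5.0), a distance of √(2.3² + 1.0²) ≈ 2.5.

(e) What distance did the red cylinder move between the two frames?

1.5

The red cylinder was near (8.4, 1.3) before and (7.5, 2.5) after, so it travelled √(0.9² + 1.2²) ≈ 1.5 units.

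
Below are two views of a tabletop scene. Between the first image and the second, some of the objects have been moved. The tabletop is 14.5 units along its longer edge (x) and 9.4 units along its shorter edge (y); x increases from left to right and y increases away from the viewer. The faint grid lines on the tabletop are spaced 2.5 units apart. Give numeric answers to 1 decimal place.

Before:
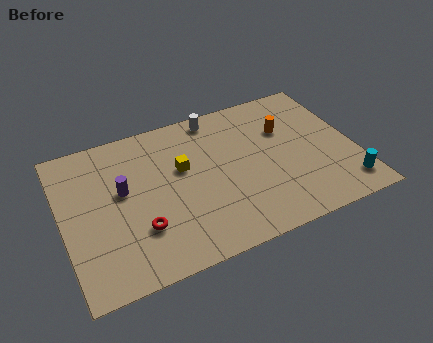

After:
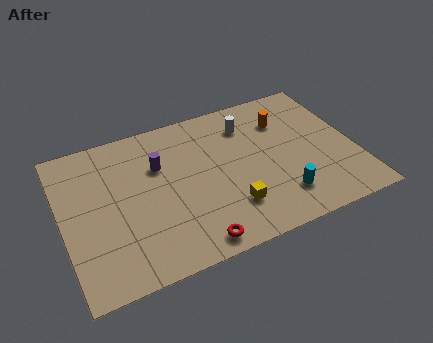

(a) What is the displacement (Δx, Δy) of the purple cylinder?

(1.9, 0.9)

From the two frames, the purple cylinder sits at roughly (3.0, 5.4) before and (4.9, 6.3) after.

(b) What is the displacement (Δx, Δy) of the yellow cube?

(2.0, -3.3)

The yellow cube was at about (6.0, 5.7) and moved to about (8.0, 2.4).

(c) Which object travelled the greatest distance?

the yellow cube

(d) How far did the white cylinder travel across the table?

1.9

From (8.0, 8.4) to (9.5, 7.3), the white cylinder covered √(1.5² + 1.1²) ≈ 1.9 units.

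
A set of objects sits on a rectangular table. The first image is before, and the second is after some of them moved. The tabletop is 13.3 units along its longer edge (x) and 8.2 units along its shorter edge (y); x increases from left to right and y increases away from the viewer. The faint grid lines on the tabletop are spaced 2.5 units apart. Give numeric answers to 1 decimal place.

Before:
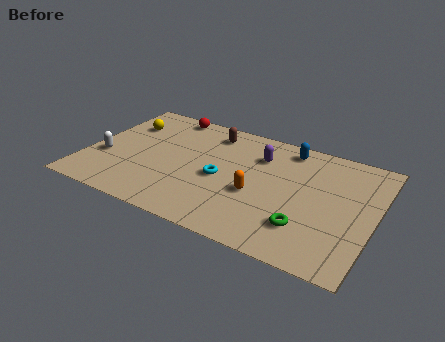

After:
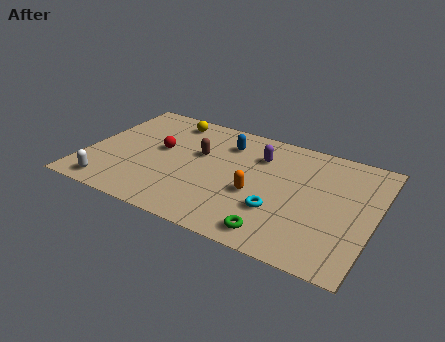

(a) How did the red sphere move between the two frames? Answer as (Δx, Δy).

(0.1, -2.8)

The red sphere started near (3.2, 7.4) and ended near (3.3, 4.6).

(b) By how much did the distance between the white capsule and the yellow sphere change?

+3.4

Before: roughly 2.9 units apart; after: 6.3. That's 3.4 units further apart.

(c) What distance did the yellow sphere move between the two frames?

2.3

The yellow sphere moved from about (1.4, 5.9) to (3.4, 7.0), a distance of √(2.0² + 1.1²) ≈ 2.3.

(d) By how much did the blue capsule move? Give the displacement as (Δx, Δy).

(-2.8, -0.8)

From the two frames, the blue capsule sits at roughly (9.0, 7.1) before and (6.2, 6.3) after.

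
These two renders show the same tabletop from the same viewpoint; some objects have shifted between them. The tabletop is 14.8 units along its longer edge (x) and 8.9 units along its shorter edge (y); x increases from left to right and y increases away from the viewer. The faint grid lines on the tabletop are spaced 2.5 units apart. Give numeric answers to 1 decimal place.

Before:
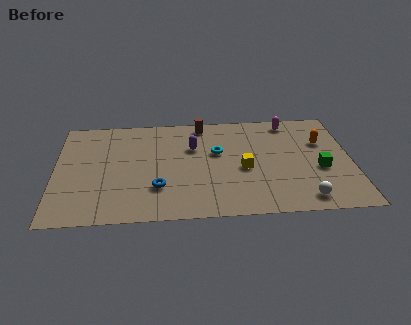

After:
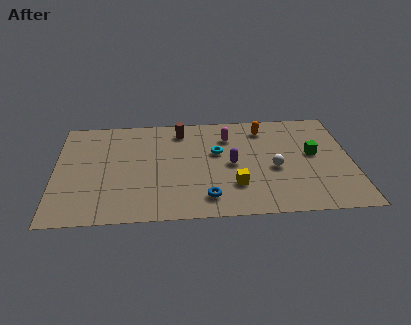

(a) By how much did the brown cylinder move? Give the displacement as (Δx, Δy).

(-1.1, -0.5)

The brown cylinder started near (7.4, 7.9) and ended near (6.3, 7.4).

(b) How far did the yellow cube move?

1.5

The yellow cube moved from about (9.4, 3.9) to (8.9, 2.5), a distance of √(0.5² + 1.4²) ≈ 1.5.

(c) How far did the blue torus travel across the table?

2.6

From (5.1, 2.6) to (7.5, 1.6), the blue torus covered √(2.4² + 1.0²) ≈ 2.6 units.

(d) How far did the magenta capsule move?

3.3

The magenta capsule was near (11.8, 7.8) before and (8.7, 6.7) after, so it travelled √(3.1² + 1.1²) ≈ 3.3 units.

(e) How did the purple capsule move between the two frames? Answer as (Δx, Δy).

(1.9, -1.6)

The purple capsule was at about (6.9, 5.9) and moved to about (8.8, 4.3).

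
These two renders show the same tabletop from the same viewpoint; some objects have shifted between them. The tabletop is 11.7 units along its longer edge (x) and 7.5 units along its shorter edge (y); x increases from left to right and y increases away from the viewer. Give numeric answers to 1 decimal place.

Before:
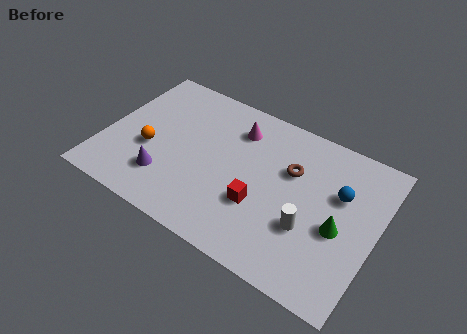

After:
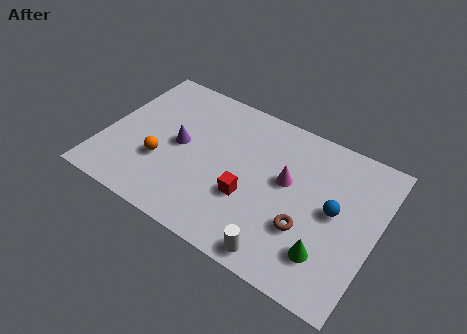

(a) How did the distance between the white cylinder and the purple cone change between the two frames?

-0.4

Before: roughly 6.1 units apart; after: 5.7. That's 0.4 units closer together.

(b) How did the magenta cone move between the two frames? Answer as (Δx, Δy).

(2.4, -1.5)

The magenta cone was at about (5.4, 5.8) and moved to about (7.8, 4.3).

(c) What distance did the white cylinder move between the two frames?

2.0

The white cylinder was near (9.0, 2.6) before and (8.1, 0.8) after, so it travelled √(0.9² + 1.8²) ≈ 2.0 units.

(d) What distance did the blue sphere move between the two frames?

0.9

From (10.0, 4.8) to (9.9, 3.9), the blue sphere covered √(0.1² + 0.9²) ≈ 0.9 units.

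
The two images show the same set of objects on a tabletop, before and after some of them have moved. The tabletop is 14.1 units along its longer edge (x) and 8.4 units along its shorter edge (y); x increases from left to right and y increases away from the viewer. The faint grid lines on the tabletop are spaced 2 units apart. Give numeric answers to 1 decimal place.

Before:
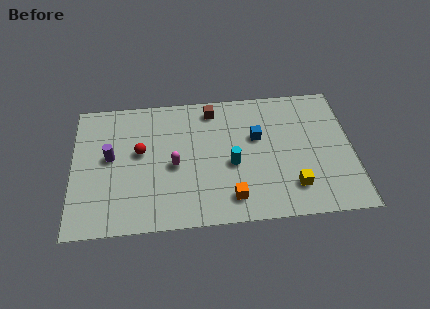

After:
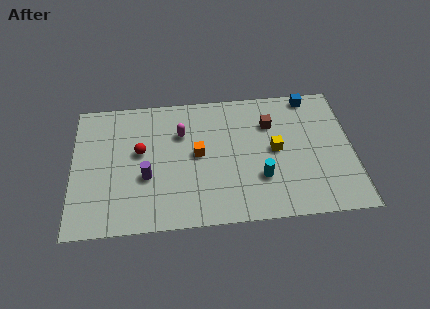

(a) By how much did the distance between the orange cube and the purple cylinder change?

-3.9

The distance was about 6.8 in the first image and 2.9 in the second, so they moved 3.9 units closer together.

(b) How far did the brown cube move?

3.1

From (7.1, 7.2) to (10.0, 6.0), the brown cube covered √(2.9² + 1.2²) ≈ 3.1 units.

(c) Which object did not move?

the red sphere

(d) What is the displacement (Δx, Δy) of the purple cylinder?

(1.8, -1.4)

From the two frames, the purple cylinder sits at roughly (1.9, 4.6) before and (3.7, 3.2) after.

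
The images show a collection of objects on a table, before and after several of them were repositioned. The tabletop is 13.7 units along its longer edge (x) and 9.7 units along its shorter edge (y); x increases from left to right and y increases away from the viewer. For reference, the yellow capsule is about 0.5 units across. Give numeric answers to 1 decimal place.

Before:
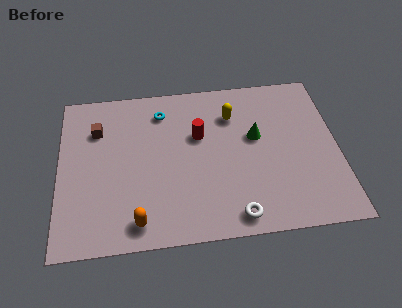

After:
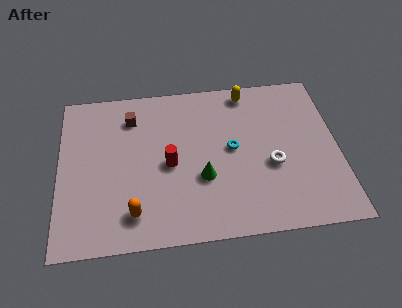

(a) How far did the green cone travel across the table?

3.5

From (9.7, 5.7) to (7.0, 3.5), the green cone covered √(2.7² + 2.2²) ≈ 3.5 units.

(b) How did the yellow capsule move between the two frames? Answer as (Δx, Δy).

(0.8, 1.4)

From the two frames, the yellow capsule sits at roughly (8.6, 7.2) before and (9.4, 8.6) after.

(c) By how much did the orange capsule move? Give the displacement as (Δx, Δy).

(-0.2, 0.5)

The orange capsule was at about (3.8, 1.3) and moved to about (3.6, 1.8).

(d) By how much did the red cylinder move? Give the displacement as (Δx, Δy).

(-1.5, -1.6)

The red cylinder was at about (6.9, 6.1) and moved to about (5.4, 4.5).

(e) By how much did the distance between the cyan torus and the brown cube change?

+2.2

They were about 3.3 units apart before and 5.5 after — 2.2 units further apart.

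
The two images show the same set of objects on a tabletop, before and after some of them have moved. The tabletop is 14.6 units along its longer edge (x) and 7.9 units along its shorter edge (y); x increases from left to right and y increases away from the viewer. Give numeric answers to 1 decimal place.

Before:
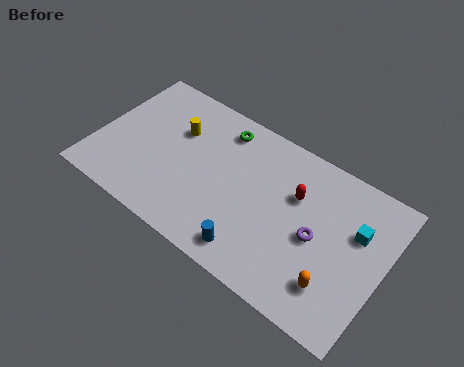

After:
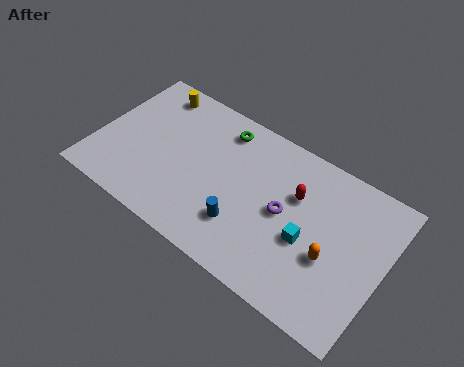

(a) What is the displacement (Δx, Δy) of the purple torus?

(-1.7, 0.3)

The purple torus was at about (11.3, 3.7) and moved to about (9.6, 4.0).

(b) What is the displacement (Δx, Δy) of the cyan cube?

(-2.2, -1.8)

From the two frames, the cyan cube sits at roughly (13.1, 5.1) before and (10.9, 3.3) after.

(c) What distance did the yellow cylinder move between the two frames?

2.2

The yellow cylinder moved from about (3.8, 5.3) to (2.2, 6.8), a distance of √(1.6² + 1.5²) ≈ 2.2.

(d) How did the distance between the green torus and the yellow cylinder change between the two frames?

+1.2

The distance was about 2.5 in the first image and 3.7 in the second, so they moved 1.2 units further apart.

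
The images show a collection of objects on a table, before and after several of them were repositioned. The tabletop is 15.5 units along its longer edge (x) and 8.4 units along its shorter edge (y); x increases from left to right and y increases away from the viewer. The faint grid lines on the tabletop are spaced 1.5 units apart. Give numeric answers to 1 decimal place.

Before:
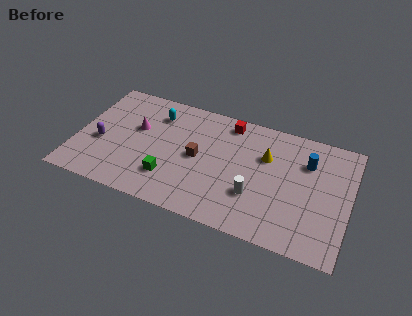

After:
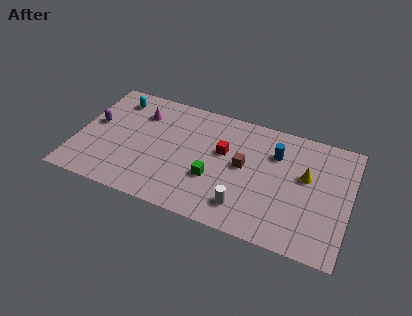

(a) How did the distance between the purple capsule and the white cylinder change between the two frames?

+0.5

Before: roughly 8.9 units apart; after: 9.4. That's 0.5 units further apart.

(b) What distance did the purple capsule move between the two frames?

1.4

From (1.4, 3.4) to (0.9, 4.7), the purple capsule covered √(0.5² + 1.3²) ≈ 1.4 units.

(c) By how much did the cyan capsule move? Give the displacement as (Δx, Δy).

(-2.4, 0.4)

The cyan capsule started near (4.3, 6.5) and ended near (1.9, 6.9).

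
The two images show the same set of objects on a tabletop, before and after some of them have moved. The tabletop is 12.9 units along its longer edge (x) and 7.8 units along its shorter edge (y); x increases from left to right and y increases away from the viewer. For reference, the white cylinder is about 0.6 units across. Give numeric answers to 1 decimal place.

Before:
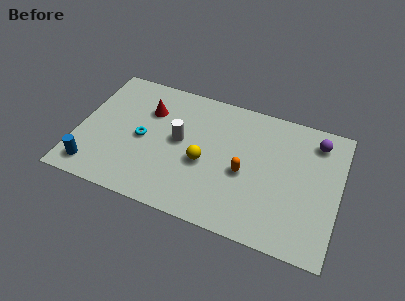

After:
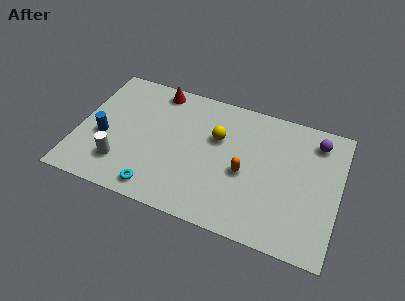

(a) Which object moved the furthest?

the white cylinder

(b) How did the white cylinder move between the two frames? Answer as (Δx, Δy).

(-2.7, -2.3)

The white cylinder was at about (5.0, 4.2) and moved to about (2.3, 1.9).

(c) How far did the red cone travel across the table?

1.4

The red cone was near (3.3, 5.5) before and (3.6, 6.9) after, so it travelled √(0.3² + 1.4²) ≈ 1.4 units.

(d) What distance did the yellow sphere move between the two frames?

1.8

The yellow sphere was near (6.3, 3.3) before and (6.8, 5.0) after, so it travelled √(0.5² + 1.7²) ≈ 1.8 units.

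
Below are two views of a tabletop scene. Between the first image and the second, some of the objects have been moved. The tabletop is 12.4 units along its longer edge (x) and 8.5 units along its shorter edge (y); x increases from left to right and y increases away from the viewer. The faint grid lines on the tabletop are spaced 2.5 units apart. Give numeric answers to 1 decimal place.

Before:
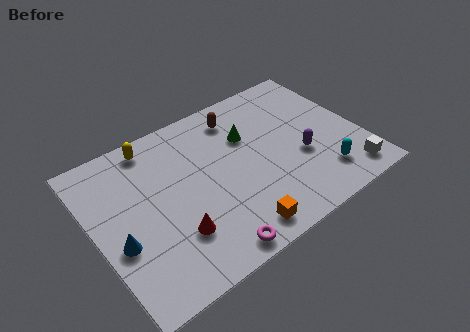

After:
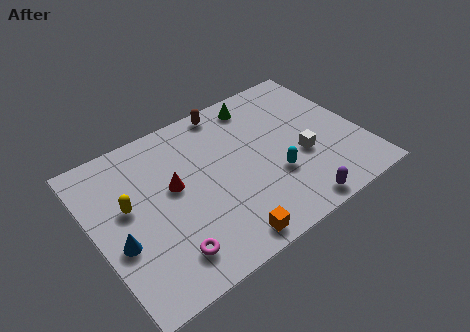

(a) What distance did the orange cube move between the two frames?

0.6

From (5.9, 1.1) to (5.3, 0.9), the orange cube covered √(0.6² + 0.2²) ≈ 0.6 units.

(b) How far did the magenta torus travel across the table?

2.0

From (4.6, 0.8) to (2.8, 1.6), the magenta torus covered √(1.8² + 0.8²) ≈ 2.0 units.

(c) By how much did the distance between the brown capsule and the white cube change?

-1.9

The distance was about 7.1 in the first image and 5.2 in the second, so they moved 1.9 units closer together.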